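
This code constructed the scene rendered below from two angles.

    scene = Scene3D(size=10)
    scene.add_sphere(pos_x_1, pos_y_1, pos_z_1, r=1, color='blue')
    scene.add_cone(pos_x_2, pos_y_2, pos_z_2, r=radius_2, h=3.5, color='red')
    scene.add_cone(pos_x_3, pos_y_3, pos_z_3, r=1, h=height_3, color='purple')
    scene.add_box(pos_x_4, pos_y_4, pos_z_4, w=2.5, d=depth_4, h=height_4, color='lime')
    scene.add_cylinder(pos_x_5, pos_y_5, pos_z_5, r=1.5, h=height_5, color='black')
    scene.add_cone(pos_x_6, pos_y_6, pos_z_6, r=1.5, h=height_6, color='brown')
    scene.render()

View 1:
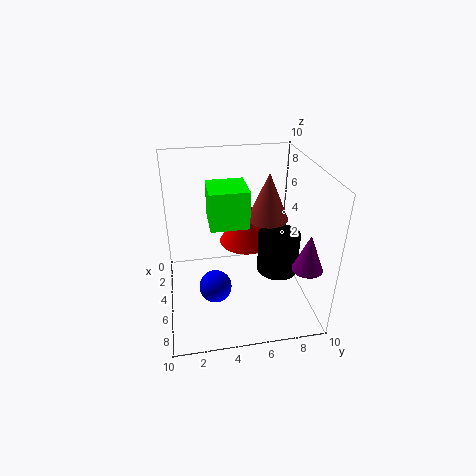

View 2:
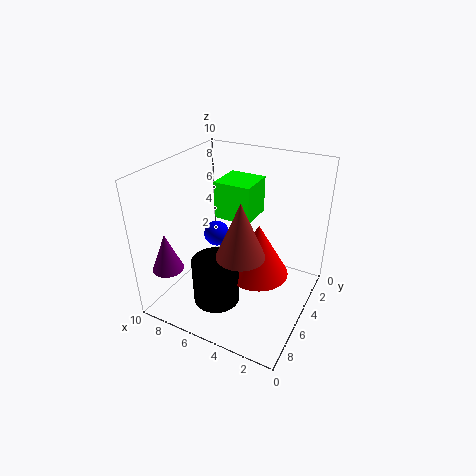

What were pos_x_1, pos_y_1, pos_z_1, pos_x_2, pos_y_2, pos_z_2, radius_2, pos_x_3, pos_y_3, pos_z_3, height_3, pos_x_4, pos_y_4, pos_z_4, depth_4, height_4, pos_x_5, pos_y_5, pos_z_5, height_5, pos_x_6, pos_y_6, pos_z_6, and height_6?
pos_x_1 = 8; pos_y_1 = 3; pos_z_1 = 3.5; pos_x_2 = 3; pos_y_2 = 6; pos_z_2 = 3.5; radius_2 = 2; pos_x_3 = 8; pos_y_3 = 9; pos_z_3 = 4; height_3 = 2.5; pos_x_4 = 4; pos_y_4 = 3; pos_z_4 = 6.5; depth_4 = 2.5; height_4 = 2.5; pos_x_5 = 5; pos_y_5 = 8; pos_z_5 = 2; height_5 = 3; pos_x_6 = 3.5; pos_y_6 = 7.5; pos_z_6 = 5.5; height_6 = 3.5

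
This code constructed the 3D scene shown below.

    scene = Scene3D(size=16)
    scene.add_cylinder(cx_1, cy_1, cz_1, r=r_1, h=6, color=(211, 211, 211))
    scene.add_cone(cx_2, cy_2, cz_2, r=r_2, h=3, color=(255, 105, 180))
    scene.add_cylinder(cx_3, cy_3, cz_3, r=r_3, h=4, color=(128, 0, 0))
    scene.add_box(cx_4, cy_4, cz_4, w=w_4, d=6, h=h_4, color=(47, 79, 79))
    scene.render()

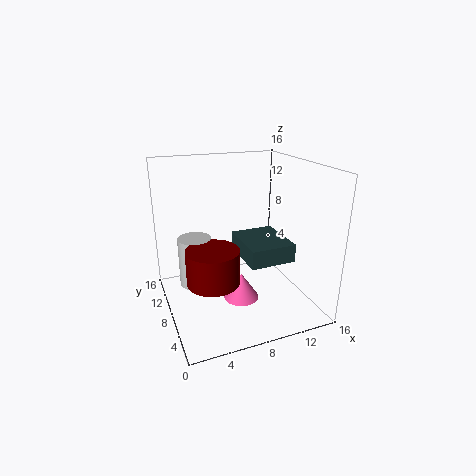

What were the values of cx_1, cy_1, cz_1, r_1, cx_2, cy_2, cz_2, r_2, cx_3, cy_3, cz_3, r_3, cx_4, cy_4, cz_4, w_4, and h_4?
cx_1 = 4; cy_1 = 12; cz_1 = 1; r_1 = 2; cx_2 = 8; cy_2 = 7; cz_2 = 1; r_2 = 2; cx_3 = 5; cy_3 = 8; cz_3 = 3; r_3 = 3; cx_4 = 8; cy_4 = 4; cz_4 = 6; w_4 = 5; h_4 = 2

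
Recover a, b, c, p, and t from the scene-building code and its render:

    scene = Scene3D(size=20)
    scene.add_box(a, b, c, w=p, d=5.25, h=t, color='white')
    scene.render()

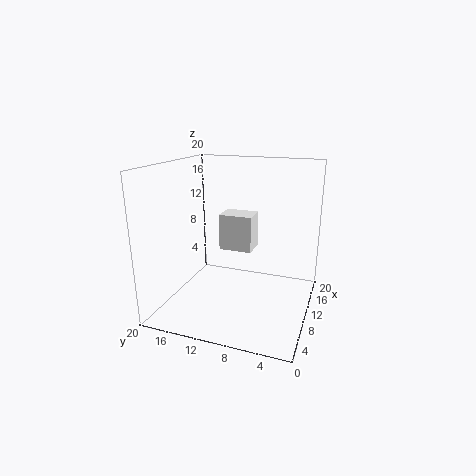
a = 15; b = 9.75; c = 5.75; p = 4; t = 5.75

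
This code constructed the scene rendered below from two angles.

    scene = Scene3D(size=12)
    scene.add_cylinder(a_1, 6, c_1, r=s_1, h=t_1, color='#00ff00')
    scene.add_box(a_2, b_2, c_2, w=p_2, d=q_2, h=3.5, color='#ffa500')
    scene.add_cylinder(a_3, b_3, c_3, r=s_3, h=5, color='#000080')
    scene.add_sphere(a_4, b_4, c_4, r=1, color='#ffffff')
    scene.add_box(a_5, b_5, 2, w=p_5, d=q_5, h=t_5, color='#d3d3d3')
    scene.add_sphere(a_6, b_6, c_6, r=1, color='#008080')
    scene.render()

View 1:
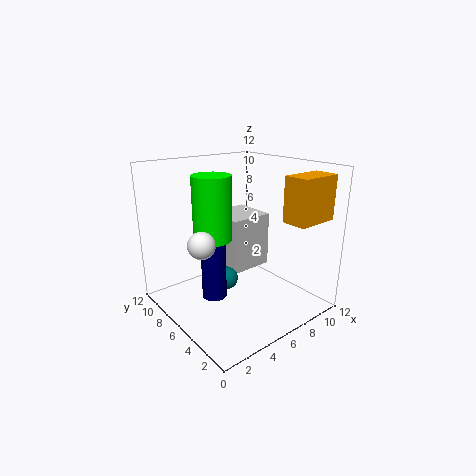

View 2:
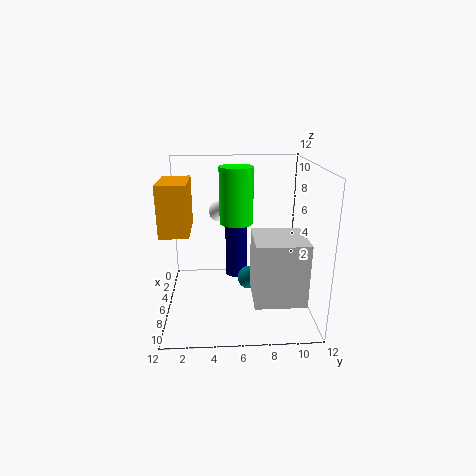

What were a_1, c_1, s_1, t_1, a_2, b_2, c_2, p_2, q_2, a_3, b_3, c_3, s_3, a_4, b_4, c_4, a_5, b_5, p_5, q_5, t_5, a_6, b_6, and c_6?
a_1 = 3.5
c_1 = 6.5
s_1 = 1.5
t_1 = 5
a_2 = 7.5
b_2 = 0.5
c_2 = 8
p_2 = 3.5
q_2 = 2
a_3 = 3.5
b_3 = 6
c_3 = 1.5
s_3 = 1
a_4 = 1.5
b_4 = 4.5
c_4 = 7
a_5 = 6.5
b_5 = 7
p_5 = 4
q_5 = 4
t_5 = 5
a_6 = 5.5
b_6 = 7
c_6 = 2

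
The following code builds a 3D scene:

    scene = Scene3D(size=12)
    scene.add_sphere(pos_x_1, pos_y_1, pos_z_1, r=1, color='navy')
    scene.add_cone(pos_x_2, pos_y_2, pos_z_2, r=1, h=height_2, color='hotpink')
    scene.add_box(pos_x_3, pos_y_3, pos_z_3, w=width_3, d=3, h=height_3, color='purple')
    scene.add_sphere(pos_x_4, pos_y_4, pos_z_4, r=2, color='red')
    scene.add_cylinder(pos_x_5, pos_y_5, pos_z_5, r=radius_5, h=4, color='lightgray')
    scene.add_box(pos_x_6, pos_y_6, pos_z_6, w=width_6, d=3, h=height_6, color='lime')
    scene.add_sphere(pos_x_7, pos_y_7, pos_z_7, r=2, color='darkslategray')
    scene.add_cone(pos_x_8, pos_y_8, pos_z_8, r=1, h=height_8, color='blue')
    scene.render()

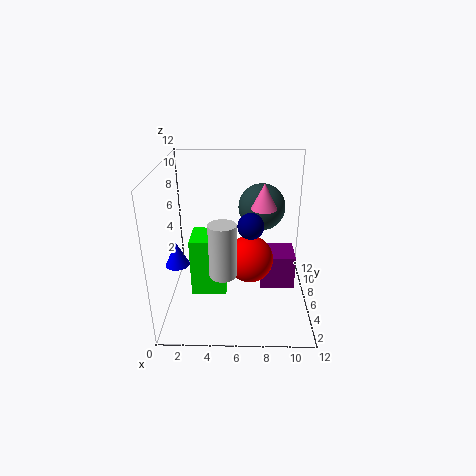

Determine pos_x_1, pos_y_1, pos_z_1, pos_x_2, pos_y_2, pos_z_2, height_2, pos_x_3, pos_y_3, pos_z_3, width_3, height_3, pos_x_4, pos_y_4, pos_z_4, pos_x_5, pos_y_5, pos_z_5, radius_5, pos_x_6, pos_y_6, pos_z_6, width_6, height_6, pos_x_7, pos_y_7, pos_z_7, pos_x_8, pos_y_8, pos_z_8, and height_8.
pos_x_1 = 7
pos_y_1 = 4
pos_z_1 = 8
pos_x_2 = 8
pos_y_2 = 5
pos_z_2 = 9
height_2 = 2
pos_x_3 = 8
pos_y_3 = 6
pos_z_3 = 1
width_3 = 3
height_3 = 3
pos_x_4 = 7
pos_y_4 = 6
pos_z_4 = 4
pos_x_5 = 5
pos_y_5 = 2
pos_z_5 = 5
radius_5 = 1
pos_x_6 = 2
pos_y_6 = 5
pos_z_6 = 1
width_6 = 3
height_6 = 5
pos_x_7 = 8
pos_y_7 = 8
pos_z_7 = 8
pos_x_8 = 1
pos_y_8 = 5
pos_z_8 = 4
height_8 = 2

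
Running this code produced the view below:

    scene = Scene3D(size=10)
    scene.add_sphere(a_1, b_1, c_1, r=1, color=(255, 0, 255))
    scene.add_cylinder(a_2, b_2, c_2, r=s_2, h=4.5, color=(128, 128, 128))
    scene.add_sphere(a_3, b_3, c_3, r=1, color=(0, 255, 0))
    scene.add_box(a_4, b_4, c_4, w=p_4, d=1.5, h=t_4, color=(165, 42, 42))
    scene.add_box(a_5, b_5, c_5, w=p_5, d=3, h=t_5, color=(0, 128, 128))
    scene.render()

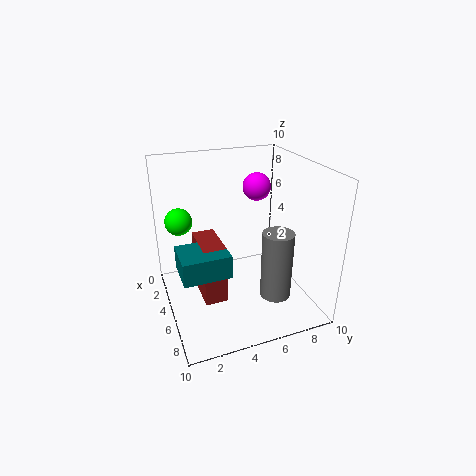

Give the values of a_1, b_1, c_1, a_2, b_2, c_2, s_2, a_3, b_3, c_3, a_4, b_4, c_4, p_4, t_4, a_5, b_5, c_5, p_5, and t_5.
a_1 = 3.5, b_1 = 7, c_1 = 8, a_2 = 8, b_2 = 6.5, c_2 = 2, s_2 = 1, a_3 = 2, b_3 = 1.5, c_3 = 5.5, a_4 = 4, b_4 = 2, c_4 = 1.5, p_4 = 3, t_4 = 4, a_5 = 5.5, b_5 = 0.5, c_5 = 4, p_5 = 2.5, t_5 = 1.5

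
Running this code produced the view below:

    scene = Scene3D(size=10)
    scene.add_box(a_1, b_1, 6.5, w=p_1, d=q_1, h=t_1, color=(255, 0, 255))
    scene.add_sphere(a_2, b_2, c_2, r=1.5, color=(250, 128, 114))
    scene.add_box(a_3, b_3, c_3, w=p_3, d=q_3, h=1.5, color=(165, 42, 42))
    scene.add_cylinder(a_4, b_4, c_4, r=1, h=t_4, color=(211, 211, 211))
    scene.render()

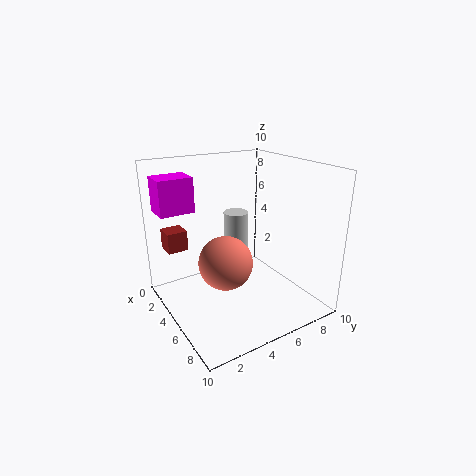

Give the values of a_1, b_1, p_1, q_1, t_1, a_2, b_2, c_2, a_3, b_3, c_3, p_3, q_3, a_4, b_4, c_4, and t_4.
a_1 = 0.5; b_1 = 0.5; p_1 = 2; q_1 = 2.5; t_1 = 2.5; a_2 = 8.5; b_2 = 2; c_2 = 5.5; a_3 = 0.5; b_3 = 1; c_3 = 3.5; p_3 = 1.5; q_3 = 1.5; a_4 = 1.5; b_4 = 7; c_4 = 2.5; t_4 = 3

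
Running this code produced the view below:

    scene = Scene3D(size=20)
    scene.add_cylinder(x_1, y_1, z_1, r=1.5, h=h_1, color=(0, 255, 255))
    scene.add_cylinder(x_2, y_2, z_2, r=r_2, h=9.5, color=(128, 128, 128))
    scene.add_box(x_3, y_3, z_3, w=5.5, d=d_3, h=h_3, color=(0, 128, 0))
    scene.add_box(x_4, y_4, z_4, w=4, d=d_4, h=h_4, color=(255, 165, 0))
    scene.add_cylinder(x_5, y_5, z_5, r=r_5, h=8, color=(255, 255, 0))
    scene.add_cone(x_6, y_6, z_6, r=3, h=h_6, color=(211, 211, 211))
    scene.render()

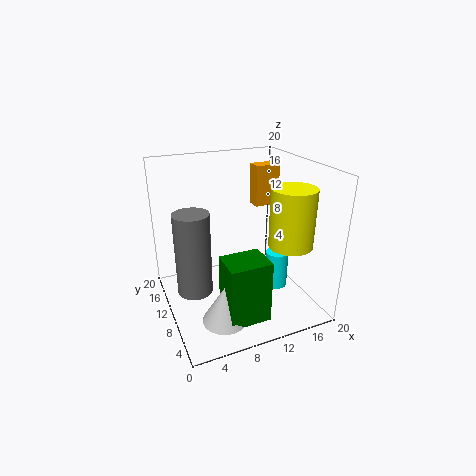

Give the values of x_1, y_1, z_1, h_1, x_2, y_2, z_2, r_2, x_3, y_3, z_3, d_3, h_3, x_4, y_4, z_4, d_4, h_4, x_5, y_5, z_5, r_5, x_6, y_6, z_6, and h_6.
x_1 = 14
y_1 = 6
z_1 = 4
h_1 = 5
x_2 = 2
y_2 = 4
z_2 = 7.5
r_2 = 2
x_3 = 6
y_3 = 2.5
z_3 = 1
d_3 = 4.5
h_3 = 8.5
x_4 = 16
y_4 = 16.5
z_4 = 11.5
d_4 = 2.5
h_4 = 6.5
x_5 = 16
y_5 = 6
z_5 = 9.5
r_5 = 3
x_6 = 6
y_6 = 5
z_6 = 1
h_6 = 5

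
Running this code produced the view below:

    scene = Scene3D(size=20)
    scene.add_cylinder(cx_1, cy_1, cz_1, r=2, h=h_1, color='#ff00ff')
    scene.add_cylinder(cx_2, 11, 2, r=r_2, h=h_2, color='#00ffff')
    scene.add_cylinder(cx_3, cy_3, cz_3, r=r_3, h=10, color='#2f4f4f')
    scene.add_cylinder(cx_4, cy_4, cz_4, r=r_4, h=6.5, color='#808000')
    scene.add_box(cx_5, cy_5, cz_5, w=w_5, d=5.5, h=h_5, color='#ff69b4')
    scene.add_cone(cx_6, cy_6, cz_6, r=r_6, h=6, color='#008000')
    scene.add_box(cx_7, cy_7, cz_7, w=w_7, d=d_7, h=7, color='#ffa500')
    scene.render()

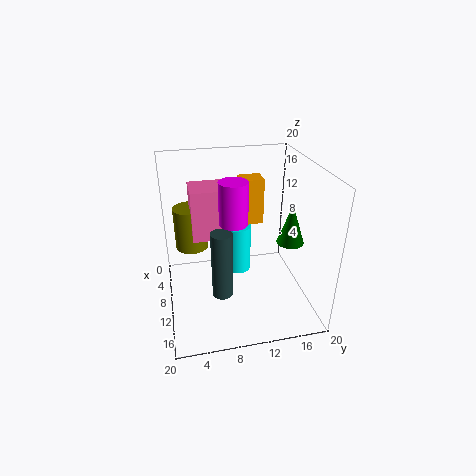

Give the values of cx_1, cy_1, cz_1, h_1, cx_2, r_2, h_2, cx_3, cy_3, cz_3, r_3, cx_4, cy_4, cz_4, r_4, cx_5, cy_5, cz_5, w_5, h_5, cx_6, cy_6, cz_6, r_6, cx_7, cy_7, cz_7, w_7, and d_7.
cx_1 = 9.5
cy_1 = 9.5
cz_1 = 12
h_1 = 6
cx_2 = 5.5
r_2 = 2
h_2 = 7.5
cx_3 = 11
cy_3 = 7.5
cz_3 = 1.5
r_3 = 1.5
cx_4 = 4
cy_4 = 4
cz_4 = 6
r_4 = 2.5
cx_5 = 2.5
cy_5 = 4
cz_5 = 8.5
w_5 = 5
h_5 = 7.5
cx_6 = 9.5
cy_6 = 18
cz_6 = 8
r_6 = 2
cx_7 = 2.5
cy_7 = 11.5
cz_7 = 9.5
w_7 = 3
d_7 = 3.5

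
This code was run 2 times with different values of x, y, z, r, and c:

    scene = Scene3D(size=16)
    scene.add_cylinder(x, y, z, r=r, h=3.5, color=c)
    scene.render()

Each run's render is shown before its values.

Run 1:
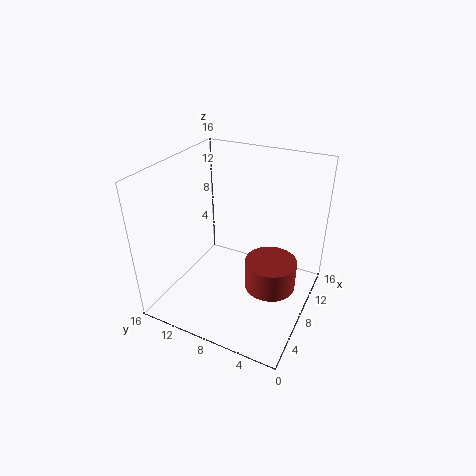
x = 9.5, y = 4.5, z = 1.5, r = 3, c = 'brown'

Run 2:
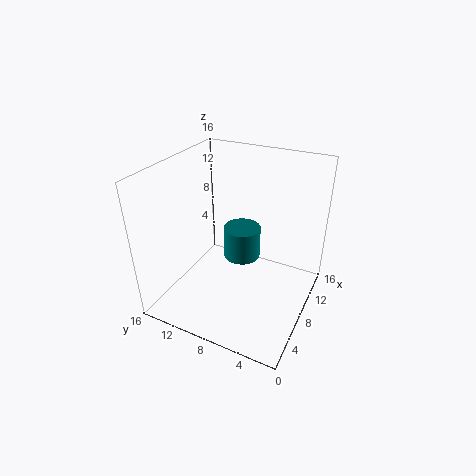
x = 8, y = 7.5, z = 6, r = 2, c = 'teal'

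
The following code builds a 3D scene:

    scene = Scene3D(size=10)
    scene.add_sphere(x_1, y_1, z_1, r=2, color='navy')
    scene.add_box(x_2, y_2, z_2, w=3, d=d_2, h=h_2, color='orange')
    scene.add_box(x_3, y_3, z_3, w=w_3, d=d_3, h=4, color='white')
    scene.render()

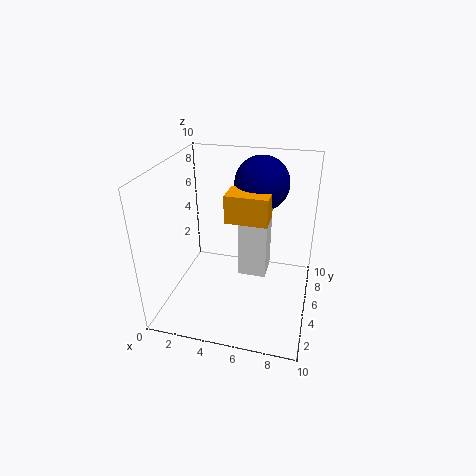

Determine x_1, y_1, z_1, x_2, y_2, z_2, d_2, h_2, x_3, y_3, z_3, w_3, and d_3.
x_1 = 6; y_1 = 8; z_1 = 8; x_2 = 4; y_2 = 5; z_2 = 6; d_2 = 2; h_2 = 2; x_3 = 5; y_3 = 5; z_3 = 2; w_3 = 2; d_3 = 2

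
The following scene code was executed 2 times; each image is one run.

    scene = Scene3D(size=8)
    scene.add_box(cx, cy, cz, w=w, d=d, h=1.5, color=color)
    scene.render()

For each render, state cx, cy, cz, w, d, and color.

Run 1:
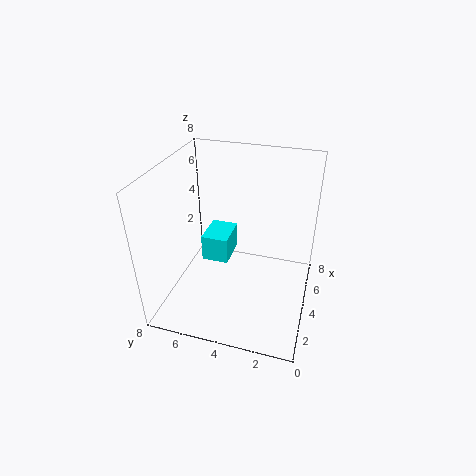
cx = 3.5, cy = 4.5, cz = 2.5, w = 2, d = 1.5, color = 'cyan'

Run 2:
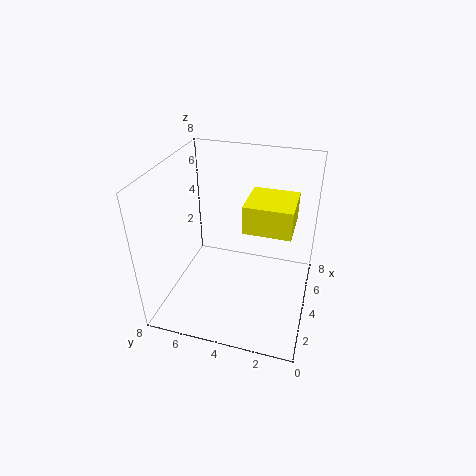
cx = 3, cy = 1, cz = 5, w = 2.5, d = 2.5, color = 'yellow'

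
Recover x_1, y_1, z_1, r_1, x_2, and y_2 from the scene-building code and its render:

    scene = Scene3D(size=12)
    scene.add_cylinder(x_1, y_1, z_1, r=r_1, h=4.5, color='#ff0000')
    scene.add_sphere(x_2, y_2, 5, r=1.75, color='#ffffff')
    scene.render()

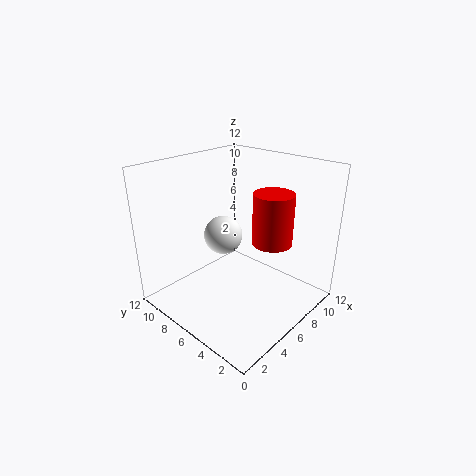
x_1 = 8.75, y_1 = 4.5, z_1 = 5, r_1 = 1.75, x_2 = 7, y_2 = 8.75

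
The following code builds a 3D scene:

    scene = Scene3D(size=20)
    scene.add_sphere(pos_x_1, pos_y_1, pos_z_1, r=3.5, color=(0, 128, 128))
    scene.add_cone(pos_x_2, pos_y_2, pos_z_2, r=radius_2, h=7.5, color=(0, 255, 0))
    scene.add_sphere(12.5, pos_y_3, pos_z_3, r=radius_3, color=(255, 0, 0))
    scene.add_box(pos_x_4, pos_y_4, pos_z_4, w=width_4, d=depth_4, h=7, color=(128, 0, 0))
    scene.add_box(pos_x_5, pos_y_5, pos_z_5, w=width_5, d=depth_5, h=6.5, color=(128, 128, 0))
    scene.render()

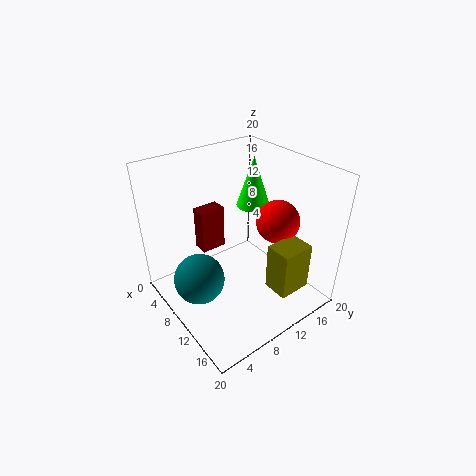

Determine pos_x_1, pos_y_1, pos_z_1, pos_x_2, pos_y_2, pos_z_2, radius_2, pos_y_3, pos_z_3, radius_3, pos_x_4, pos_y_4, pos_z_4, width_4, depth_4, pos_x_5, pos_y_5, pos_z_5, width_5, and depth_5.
pos_x_1 = 9; pos_y_1 = 4; pos_z_1 = 5; pos_x_2 = 6.5; pos_y_2 = 15.5; pos_z_2 = 12; radius_2 = 2.5; pos_y_3 = 15; pos_z_3 = 12; radius_3 = 3; pos_x_4 = 0.5; pos_y_4 = 8.5; pos_z_4 = 4; width_4 = 2.5; depth_4 = 4; pos_x_5 = 15; pos_y_5 = 11; pos_z_5 = 4.5; width_5 = 3.5; depth_5 = 4.5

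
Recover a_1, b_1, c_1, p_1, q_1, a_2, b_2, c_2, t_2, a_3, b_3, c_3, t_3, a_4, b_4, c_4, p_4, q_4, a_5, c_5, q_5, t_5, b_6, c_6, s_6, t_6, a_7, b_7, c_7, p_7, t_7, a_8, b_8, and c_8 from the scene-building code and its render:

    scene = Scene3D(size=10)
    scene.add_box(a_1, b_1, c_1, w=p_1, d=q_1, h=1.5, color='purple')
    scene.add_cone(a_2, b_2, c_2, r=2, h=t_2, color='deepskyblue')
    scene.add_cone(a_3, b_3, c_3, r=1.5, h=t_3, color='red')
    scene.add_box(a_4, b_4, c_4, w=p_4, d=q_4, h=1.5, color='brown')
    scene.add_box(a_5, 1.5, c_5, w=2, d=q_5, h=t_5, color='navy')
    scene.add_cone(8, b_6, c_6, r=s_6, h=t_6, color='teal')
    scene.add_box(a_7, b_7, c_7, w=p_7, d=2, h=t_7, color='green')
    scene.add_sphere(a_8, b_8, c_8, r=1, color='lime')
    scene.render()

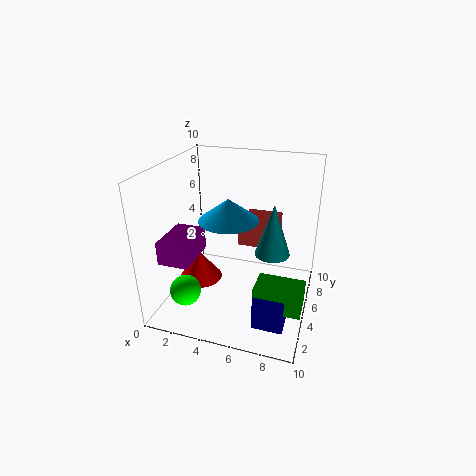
a_1 = 1
b_1 = 1
c_1 = 4.5
p_1 = 2
q_1 = 3
a_2 = 4.5
b_2 = 4.5
c_2 = 6.5
t_2 = 1.5
a_3 = 2.5
b_3 = 4
c_3 = 2
t_3 = 2
a_4 = 5
b_4 = 5
c_4 = 4.5
p_4 = 2.5
q_4 = 3
a_5 = 7
c_5 = 0.5
q_5 = 2.5
t_5 = 2.5
b_6 = 2
c_6 = 6
s_6 = 1
t_6 = 3
a_7 = 7
b_7 = 1.5
c_7 = 2
p_7 = 3
t_7 = 1.5
a_8 = 2.5
b_8 = 1.5
c_8 = 2.5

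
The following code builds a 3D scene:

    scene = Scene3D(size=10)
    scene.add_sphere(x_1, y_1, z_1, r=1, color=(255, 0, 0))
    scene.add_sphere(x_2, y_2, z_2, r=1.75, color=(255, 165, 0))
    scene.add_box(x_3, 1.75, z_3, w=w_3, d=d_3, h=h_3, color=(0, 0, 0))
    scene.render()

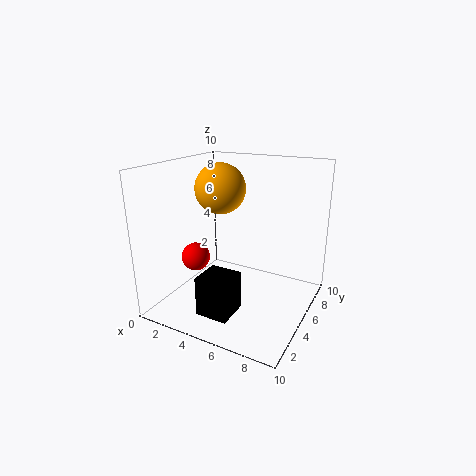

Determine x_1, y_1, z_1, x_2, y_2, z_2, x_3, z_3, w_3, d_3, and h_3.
x_1 = 2.25, y_1 = 3.75, z_1 = 3.5, x_2 = 3.5, y_2 = 5.25, z_2 = 8.25, x_3 = 3.5, z_3 = 0.25, w_3 = 2.25, d_3 = 2.25, h_3 = 2.75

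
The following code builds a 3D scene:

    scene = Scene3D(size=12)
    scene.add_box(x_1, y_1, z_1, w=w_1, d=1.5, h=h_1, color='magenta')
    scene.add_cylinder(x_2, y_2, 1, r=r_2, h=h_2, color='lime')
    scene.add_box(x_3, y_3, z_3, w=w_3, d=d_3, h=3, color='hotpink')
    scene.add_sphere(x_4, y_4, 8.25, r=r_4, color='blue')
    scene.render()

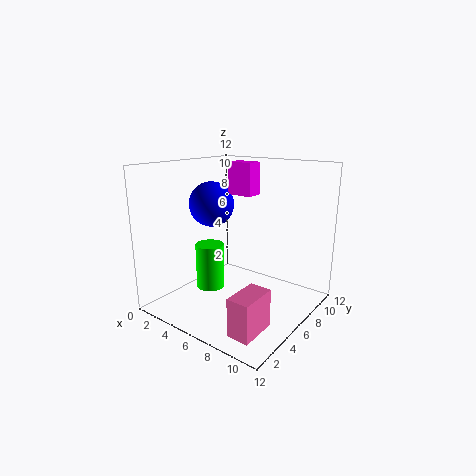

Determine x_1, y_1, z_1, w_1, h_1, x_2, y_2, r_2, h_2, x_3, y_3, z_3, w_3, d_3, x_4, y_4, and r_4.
x_1 = 4; y_1 = 7.25; z_1 = 9.25; w_1 = 2.25; h_1 = 2.75; x_2 = 3.25; y_2 = 5.5; r_2 = 1.25; h_2 = 4; x_3 = 8.75; y_3 = 1; z_3 = 0.5; w_3 = 1.75; d_3 = 3; x_4 = 2.5; y_4 = 6.75; r_4 = 2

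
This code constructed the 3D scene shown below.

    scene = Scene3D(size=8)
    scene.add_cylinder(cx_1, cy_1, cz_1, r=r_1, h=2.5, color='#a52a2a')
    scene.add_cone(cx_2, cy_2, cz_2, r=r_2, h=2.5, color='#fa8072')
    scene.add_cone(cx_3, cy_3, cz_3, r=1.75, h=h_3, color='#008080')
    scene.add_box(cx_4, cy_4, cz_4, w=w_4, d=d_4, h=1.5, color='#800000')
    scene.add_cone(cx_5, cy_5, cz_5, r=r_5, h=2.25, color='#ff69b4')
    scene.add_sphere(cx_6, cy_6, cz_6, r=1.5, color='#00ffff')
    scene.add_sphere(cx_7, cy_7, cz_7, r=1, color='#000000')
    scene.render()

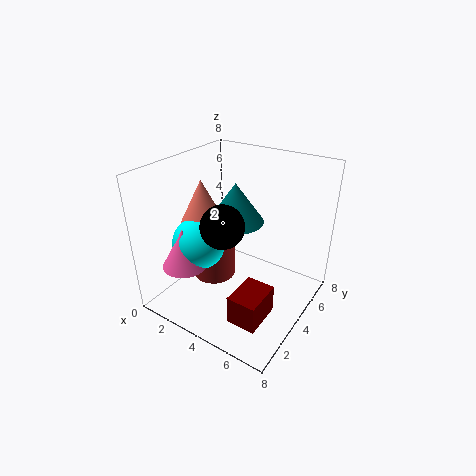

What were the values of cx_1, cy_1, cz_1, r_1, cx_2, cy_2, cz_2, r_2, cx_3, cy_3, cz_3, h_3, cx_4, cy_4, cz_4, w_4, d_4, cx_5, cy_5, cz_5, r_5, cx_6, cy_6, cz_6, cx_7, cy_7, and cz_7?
cx_1 = 2.25
cy_1 = 4
cz_1 = 1
r_1 = 1.25
cx_2 = 1.75
cy_2 = 3.75
cz_2 = 4.5
r_2 = 1.25
cx_3 = 2.5
cy_3 = 6
cz_3 = 3.75
h_3 = 2.5
cx_4 = 5.5
cy_4 = 0.75
cz_4 = 1.25
w_4 = 1.5
d_4 = 2
cx_5 = 1.75
cy_5 = 2
cz_5 = 2.5
r_5 = 1.25
cx_6 = 2
cy_6 = 3
cz_6 = 3.5
cx_7 = 5
cy_7 = 1.25
cz_7 = 6.25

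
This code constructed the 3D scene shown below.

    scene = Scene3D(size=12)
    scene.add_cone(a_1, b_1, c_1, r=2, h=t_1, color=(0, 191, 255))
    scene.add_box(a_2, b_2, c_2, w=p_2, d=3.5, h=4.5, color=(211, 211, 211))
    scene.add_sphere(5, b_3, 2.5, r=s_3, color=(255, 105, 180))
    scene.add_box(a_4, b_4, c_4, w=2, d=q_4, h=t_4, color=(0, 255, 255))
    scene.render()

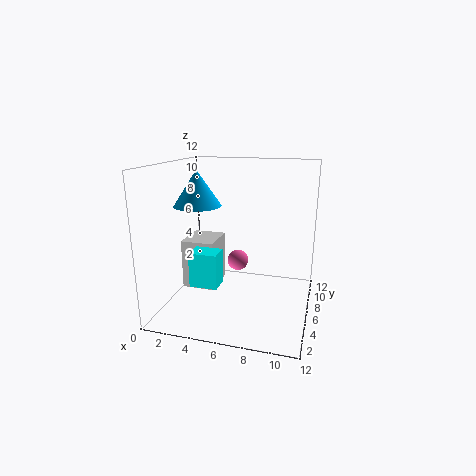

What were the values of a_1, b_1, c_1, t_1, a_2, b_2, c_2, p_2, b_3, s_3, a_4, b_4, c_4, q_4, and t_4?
a_1 = 2.5, b_1 = 6, c_1 = 8.5, t_1 = 3, a_2 = 0.5, b_2 = 6.5, c_2 = 0.5, p_2 = 3, b_3 = 9.5, s_3 = 1, a_4 = 4, b_4 = 0.5, c_4 = 4, q_4 = 1.5, t_4 = 2.5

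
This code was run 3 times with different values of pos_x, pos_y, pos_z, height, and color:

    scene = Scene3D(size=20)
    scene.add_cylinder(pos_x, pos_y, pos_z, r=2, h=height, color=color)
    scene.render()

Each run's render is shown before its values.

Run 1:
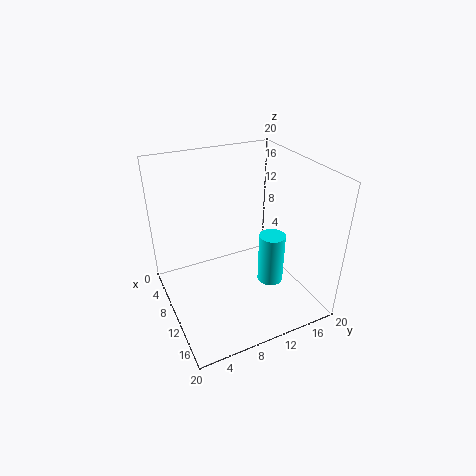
pos_x = 9.5
pos_y = 16
pos_z = 0.5
height = 8
color = 'cyan'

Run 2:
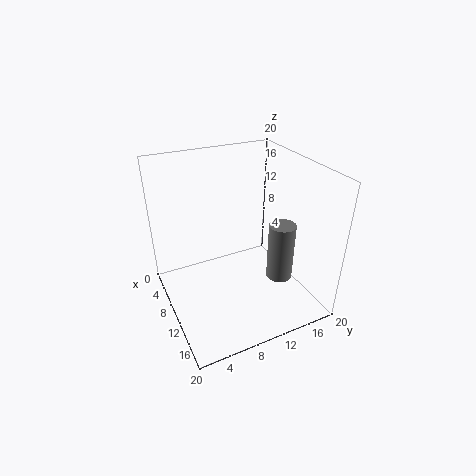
pos_x = 10.5
pos_y = 17
pos_z = 1.5
height = 9
color = 'gray'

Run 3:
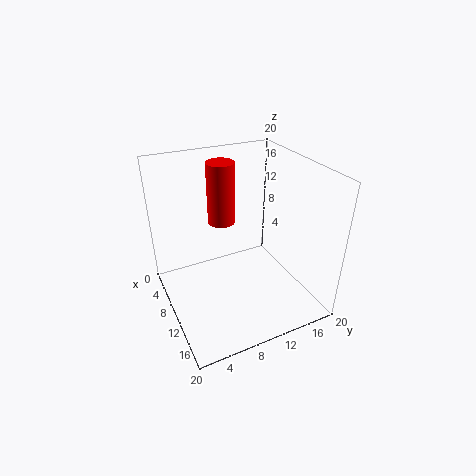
pos_x = 5.5
pos_y = 9.5
pos_z = 10.5
height = 9
color = 'red'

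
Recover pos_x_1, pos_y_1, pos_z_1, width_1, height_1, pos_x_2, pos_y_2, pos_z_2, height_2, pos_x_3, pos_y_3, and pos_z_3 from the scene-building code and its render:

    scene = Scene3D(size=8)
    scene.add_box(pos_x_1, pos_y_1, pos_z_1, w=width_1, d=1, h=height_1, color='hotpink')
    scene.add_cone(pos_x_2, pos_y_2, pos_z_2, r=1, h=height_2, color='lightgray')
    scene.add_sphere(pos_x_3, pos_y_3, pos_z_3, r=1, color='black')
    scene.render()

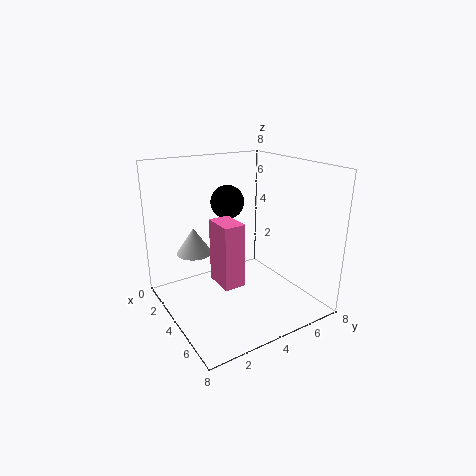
pos_x_1 = 5.5
pos_y_1 = 1.5
pos_z_1 = 3
width_1 = 1.5
height_1 = 3
pos_x_2 = 2.5
pos_y_2 = 2
pos_z_2 = 3
height_2 = 1.5
pos_x_3 = 2
pos_y_3 = 4.5
pos_z_3 = 5.5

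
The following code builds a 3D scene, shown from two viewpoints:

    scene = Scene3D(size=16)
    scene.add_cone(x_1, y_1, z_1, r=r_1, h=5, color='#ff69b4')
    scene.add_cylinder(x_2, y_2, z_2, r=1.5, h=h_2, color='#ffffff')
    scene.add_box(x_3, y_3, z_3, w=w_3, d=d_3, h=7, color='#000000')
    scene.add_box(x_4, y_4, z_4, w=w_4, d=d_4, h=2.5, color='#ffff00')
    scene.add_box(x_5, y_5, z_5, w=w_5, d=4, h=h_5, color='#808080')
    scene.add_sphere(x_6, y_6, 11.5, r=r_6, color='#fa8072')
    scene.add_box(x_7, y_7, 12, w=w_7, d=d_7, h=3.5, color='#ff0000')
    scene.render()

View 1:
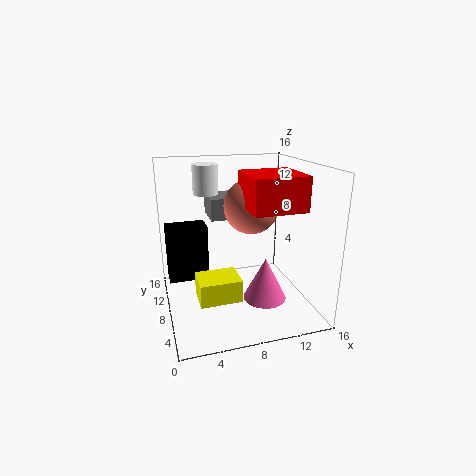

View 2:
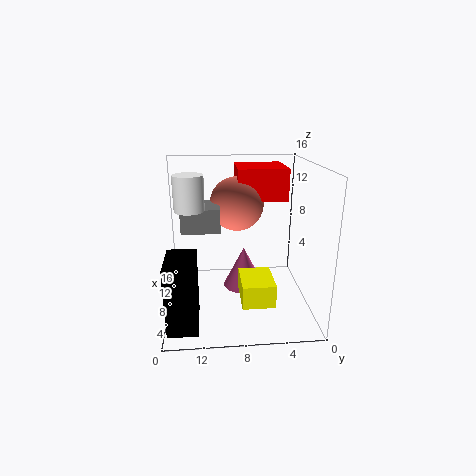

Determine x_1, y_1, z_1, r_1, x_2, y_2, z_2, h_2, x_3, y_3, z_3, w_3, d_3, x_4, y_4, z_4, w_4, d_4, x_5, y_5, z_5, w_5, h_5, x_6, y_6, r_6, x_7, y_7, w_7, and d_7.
x_1 = 11; y_1 = 7; z_1 = 0.5; r_1 = 2.5; x_2 = 5.5; y_2 = 13; z_2 = 12; h_2 = 3.5; x_3 = 0.5; y_3 = 12.5; z_3 = 1; w_3 = 5; d_3 = 3; x_4 = 3; y_4 = 4.5; z_4 = 2; w_4 = 4.5; d_4 = 3.5; x_5 = 5.5; y_5 = 10; z_5 = 9.5; w_5 = 4; h_5 = 2.5; x_6 = 9.5; y_6 = 8; r_6 = 3; x_7 = 8; y_7 = 2.5; w_7 = 5.5; d_7 = 5.5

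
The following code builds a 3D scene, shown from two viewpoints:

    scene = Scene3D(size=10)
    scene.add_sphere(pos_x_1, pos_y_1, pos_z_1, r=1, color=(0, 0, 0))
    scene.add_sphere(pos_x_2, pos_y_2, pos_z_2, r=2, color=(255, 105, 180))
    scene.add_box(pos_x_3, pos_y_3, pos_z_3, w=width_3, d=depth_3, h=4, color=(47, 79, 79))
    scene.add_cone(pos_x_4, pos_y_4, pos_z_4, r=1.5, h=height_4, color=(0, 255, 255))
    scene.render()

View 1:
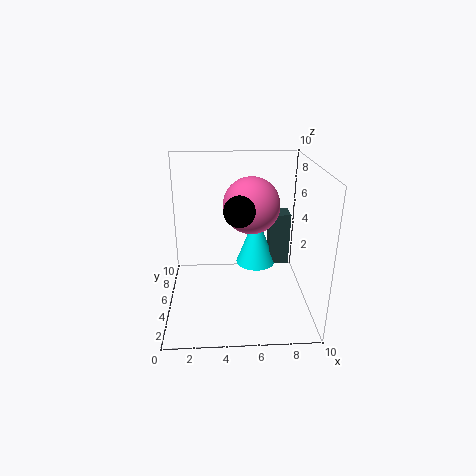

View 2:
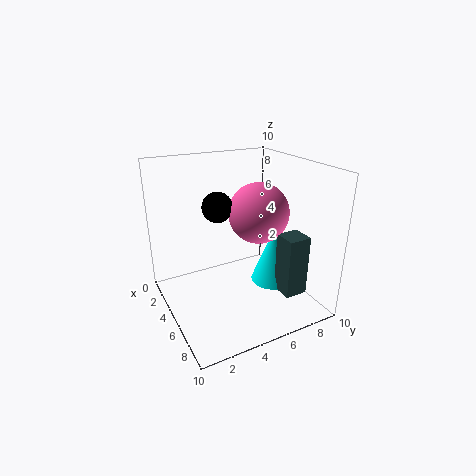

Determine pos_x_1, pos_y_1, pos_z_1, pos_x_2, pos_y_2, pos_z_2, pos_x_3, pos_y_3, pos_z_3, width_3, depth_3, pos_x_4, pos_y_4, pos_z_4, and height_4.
pos_x_1 = 5
pos_y_1 = 3.5
pos_z_1 = 7.5
pos_x_2 = 6
pos_y_2 = 6
pos_z_2 = 7
pos_x_3 = 7.5
pos_y_3 = 6.5
pos_z_3 = 2
width_3 = 1.5
depth_3 = 1.5
pos_x_4 = 6.5
pos_y_4 = 7
pos_z_4 = 2
height_4 = 4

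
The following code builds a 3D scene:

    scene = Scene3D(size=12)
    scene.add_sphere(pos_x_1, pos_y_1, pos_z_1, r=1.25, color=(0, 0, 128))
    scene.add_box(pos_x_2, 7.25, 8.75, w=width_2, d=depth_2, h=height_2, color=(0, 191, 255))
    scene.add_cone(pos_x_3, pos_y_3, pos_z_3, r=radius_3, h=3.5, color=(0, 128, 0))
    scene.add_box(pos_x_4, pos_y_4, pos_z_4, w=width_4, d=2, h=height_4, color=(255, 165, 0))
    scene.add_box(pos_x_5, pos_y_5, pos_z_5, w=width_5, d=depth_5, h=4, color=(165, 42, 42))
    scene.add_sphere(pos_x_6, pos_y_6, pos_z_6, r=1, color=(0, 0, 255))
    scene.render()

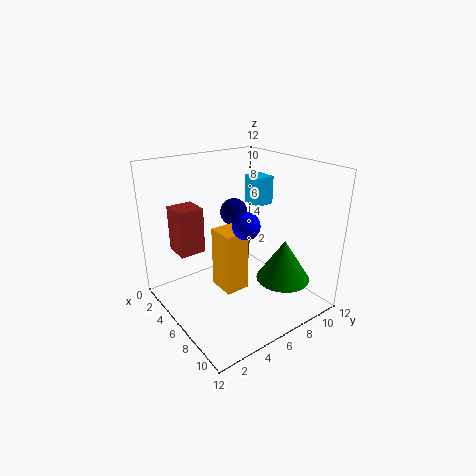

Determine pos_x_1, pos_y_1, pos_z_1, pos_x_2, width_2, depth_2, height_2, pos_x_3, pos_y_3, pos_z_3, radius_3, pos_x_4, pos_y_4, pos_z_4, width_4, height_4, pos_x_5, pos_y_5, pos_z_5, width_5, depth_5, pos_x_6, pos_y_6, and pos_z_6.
pos_x_1 = 3; pos_y_1 = 7.75; pos_z_1 = 7; pos_x_2 = 5.25; width_2 = 1.75; depth_2 = 1.5; height_2 = 2.25; pos_x_3 = 8.75; pos_y_3 = 8.75; pos_z_3 = 2.5; radius_3 = 2.25; pos_x_4 = 5.5; pos_y_4 = 3.75; pos_z_4 = 2.25; width_4 = 2.25; height_4 = 5; pos_x_5 = 1.25; pos_y_5 = 2; pos_z_5 = 4.25; width_5 = 2.25; depth_5 = 2.25; pos_x_6 = 9; pos_y_6 = 4.5; pos_z_6 = 8.5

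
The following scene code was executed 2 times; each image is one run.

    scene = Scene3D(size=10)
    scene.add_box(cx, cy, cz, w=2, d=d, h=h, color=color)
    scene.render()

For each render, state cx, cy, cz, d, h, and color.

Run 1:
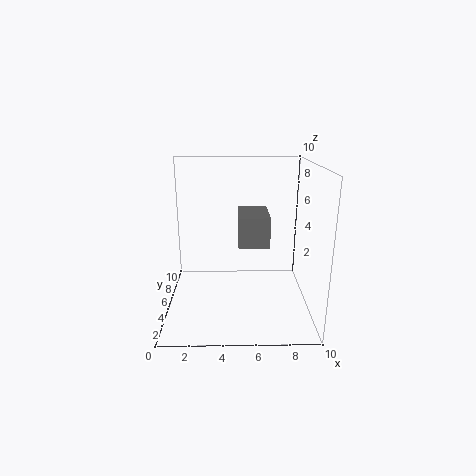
cx = 5, cy = 3, cz = 5, d = 3, h = 2, color = 'gray'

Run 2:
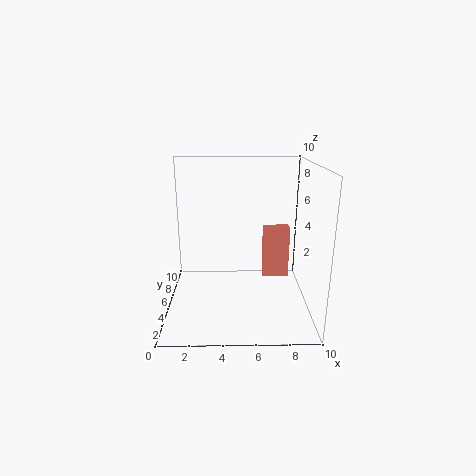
cx = 7, cy = 7, cz = 1, d = 1, h = 4, color = 'salmon'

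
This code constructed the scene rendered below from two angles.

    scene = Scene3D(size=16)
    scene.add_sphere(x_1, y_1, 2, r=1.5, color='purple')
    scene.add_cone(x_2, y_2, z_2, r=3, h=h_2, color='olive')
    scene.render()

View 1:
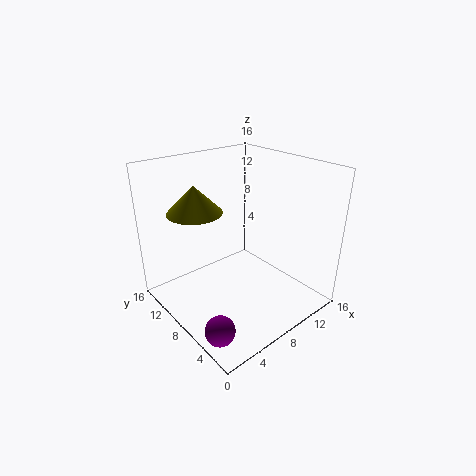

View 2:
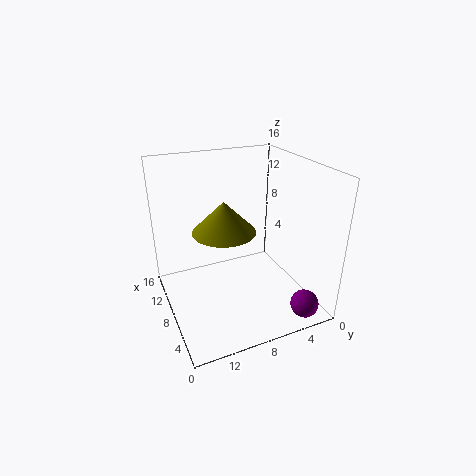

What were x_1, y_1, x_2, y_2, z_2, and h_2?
x_1 = 1.5; y_1 = 3; x_2 = 4.5; y_2 = 11; z_2 = 11; h_2 = 3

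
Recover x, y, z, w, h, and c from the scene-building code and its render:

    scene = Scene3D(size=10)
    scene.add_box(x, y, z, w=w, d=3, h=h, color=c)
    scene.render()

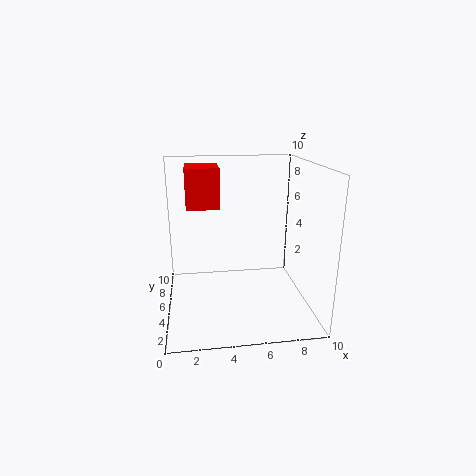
x = 1.5; y = 7; z = 6.5; w = 2.5; h = 3; c = 'red'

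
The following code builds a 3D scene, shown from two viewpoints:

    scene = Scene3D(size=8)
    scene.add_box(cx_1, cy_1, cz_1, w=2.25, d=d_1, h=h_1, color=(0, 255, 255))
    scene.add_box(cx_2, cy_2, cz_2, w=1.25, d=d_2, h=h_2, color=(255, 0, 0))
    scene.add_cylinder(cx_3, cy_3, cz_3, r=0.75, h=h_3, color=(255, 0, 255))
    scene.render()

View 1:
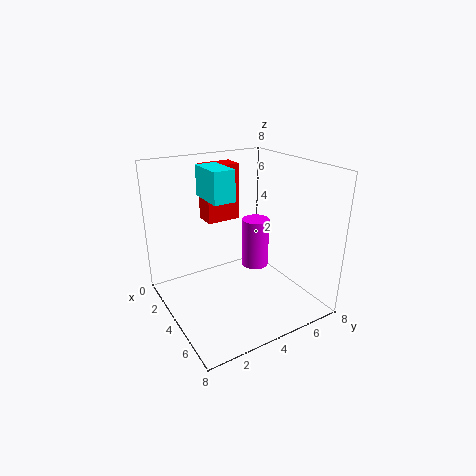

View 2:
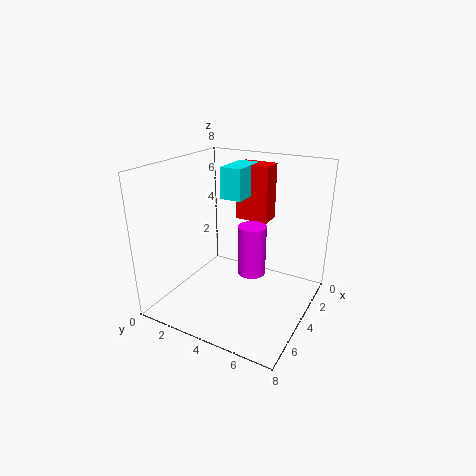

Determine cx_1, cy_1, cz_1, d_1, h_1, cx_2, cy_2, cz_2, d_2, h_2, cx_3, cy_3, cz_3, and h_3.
cx_1 = 1.5; cy_1 = 2.75; cz_1 = 6; d_1 = 1.25; h_1 = 1.75; cx_2 = 1.25; cy_2 = 3; cz_2 = 4.5; d_2 = 2; h_2 = 3.25; cx_3 = 4.25; cy_3 = 5; cz_3 = 2.25; h_3 = 2.75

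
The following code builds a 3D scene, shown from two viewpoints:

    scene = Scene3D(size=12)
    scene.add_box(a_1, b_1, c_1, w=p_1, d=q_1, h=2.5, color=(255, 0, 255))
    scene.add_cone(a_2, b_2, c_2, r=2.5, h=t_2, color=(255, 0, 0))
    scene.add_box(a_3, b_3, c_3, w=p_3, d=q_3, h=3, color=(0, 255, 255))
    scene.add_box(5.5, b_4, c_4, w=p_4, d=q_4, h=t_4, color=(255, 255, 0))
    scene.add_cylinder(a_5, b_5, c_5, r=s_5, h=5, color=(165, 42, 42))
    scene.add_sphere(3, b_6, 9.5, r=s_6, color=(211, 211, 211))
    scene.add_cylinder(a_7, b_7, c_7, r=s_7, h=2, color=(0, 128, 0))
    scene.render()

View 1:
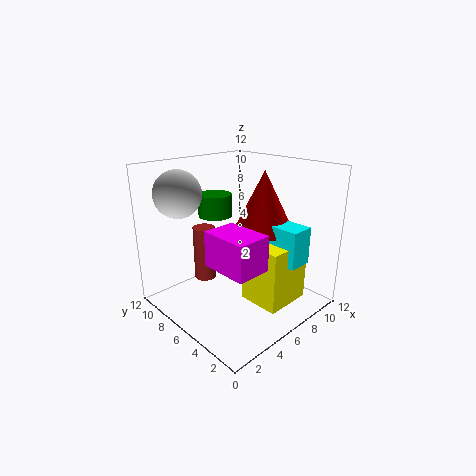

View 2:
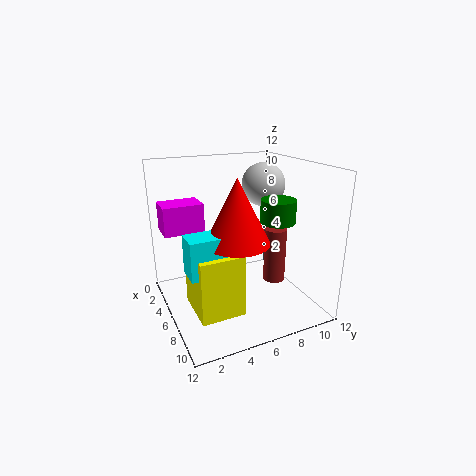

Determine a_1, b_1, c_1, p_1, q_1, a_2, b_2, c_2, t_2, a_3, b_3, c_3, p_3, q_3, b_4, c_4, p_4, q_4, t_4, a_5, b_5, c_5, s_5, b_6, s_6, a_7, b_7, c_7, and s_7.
a_1 = 1; b_1 = 0.5; c_1 = 6; p_1 = 2.5; q_1 = 3.5; a_2 = 8; b_2 = 5; c_2 = 6.5; t_2 = 5; a_3 = 7; b_3 = 1; c_3 = 4.5; p_3 = 2; q_3 = 4; b_4 = 1.5; c_4 = 1; p_4 = 4; q_4 = 3.5; t_4 = 5; a_5 = 5.5; b_5 = 10; c_5 = 1; s_5 = 1; b_6 = 10; s_6 = 2; a_7 = 6.5; b_7 = 9.5; c_7 = 7; s_7 = 1.5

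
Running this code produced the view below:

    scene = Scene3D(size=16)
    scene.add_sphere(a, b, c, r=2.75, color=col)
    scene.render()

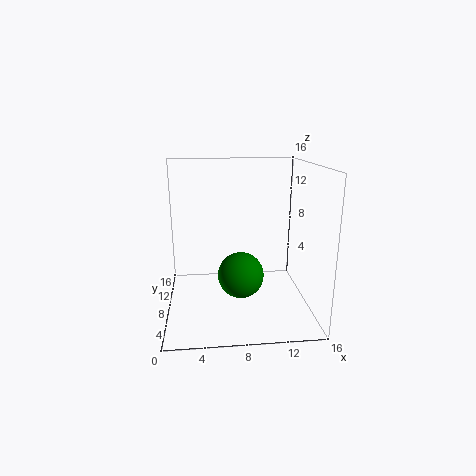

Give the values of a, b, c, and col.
a = 8.5
b = 9.5
c = 2.75
col = 'green'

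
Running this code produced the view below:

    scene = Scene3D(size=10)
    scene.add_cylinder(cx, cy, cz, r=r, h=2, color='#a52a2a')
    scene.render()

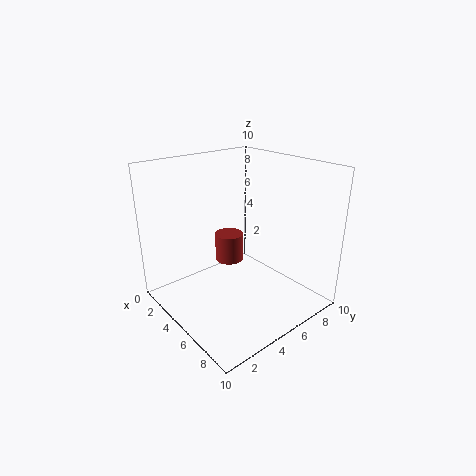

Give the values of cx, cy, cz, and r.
cx = 4, cy = 5, cz = 3, r = 1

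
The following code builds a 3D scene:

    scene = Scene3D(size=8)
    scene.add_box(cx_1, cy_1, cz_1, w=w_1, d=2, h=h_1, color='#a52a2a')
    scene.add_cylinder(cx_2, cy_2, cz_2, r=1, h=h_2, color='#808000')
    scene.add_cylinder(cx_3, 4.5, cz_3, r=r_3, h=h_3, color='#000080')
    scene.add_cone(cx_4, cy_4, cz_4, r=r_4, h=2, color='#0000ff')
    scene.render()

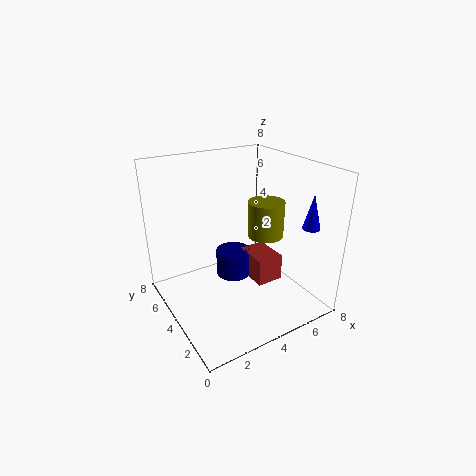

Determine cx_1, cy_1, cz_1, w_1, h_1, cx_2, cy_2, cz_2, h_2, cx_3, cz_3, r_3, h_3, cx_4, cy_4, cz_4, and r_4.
cx_1 = 4.5; cy_1 = 2.5; cz_1 = 1.5; w_1 = 1.5; h_1 = 1.5; cx_2 = 5.5; cy_2 = 3.5; cz_2 = 4; h_2 = 2; cx_3 = 4; cz_3 = 1.5; r_3 = 1; h_3 = 1.5; cx_4 = 7.5; cy_4 = 2; cz_4 = 4.5; r_4 = 0.5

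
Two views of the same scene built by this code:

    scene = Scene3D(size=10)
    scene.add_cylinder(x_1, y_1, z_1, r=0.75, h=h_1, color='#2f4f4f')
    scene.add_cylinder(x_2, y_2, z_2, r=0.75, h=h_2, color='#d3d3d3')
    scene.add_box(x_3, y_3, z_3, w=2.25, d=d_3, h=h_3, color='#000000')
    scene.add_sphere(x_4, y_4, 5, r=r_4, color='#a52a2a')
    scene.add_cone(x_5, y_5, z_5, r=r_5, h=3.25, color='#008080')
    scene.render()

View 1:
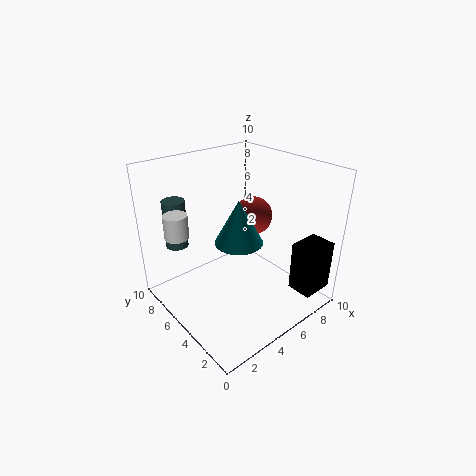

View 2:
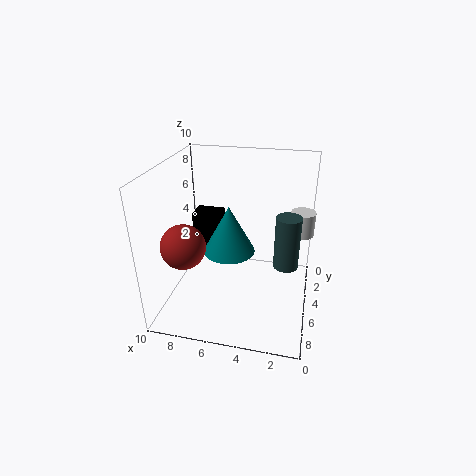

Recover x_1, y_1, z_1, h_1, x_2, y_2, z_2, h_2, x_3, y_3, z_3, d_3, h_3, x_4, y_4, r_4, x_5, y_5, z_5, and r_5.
x_1 = 1.5; y_1 = 7.25; z_1 = 4.75; h_1 = 3.25; x_2 = 0.75; y_2 = 5.75; z_2 = 6.25; h_2 = 1.5; x_3 = 7.25; y_3 = 0.25; z_3 = 1.5; d_3 = 1.75; h_3 = 3.5; x_4 = 8.25; y_4 = 7; r_4 = 1.5; x_5 = 5.5; y_5 = 5.5; z_5 = 4.25; r_5 = 1.75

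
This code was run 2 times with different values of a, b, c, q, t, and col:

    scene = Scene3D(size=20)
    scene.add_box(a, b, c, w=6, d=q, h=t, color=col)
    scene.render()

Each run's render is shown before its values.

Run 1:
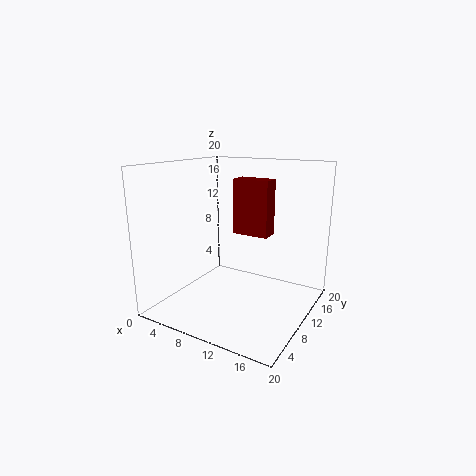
a = 5
b = 17
c = 8
q = 3
t = 9
col = 'maroon'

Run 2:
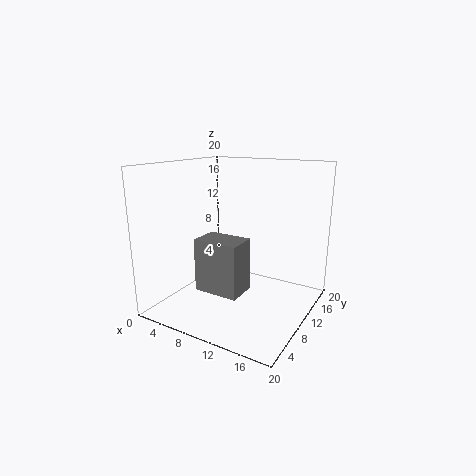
a = 7
b = 4
c = 4
q = 4
t = 7
col = 'gray'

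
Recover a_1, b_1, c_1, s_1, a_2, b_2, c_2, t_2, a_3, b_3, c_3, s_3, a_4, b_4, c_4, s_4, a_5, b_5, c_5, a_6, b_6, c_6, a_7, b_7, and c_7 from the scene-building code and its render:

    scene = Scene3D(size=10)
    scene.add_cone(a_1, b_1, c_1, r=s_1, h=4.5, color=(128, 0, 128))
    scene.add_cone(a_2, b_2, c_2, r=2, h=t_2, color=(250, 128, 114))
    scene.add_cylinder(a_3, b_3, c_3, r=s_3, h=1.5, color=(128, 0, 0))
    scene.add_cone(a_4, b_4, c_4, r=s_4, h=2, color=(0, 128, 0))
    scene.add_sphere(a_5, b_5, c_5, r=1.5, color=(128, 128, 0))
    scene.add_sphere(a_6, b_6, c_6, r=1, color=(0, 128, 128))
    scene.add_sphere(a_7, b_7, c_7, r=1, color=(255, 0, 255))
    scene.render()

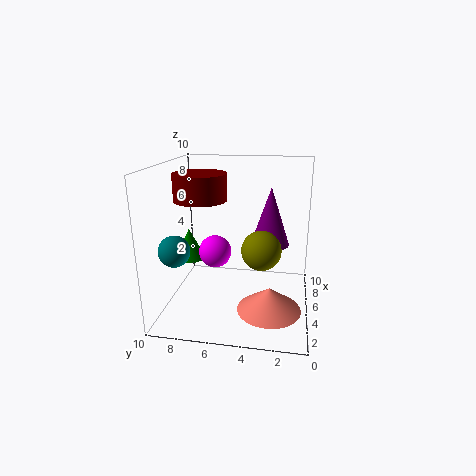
a_1 = 8, b_1 = 3, c_1 = 3.5, s_1 = 1.5, a_2 = 2, b_2 = 2.5, c_2 = 1.5, t_2 = 1.5, a_3 = 1.5, b_3 = 6.5, c_3 = 8.5, s_3 = 1.5, a_4 = 3.5, b_4 = 8, c_4 = 4, s_4 = 1, a_5 = 6.5, b_5 = 3.5, c_5 = 3.5, a_6 = 2, b_6 = 8.5, c_6 = 5, a_7 = 2.5, b_7 = 6, c_7 = 5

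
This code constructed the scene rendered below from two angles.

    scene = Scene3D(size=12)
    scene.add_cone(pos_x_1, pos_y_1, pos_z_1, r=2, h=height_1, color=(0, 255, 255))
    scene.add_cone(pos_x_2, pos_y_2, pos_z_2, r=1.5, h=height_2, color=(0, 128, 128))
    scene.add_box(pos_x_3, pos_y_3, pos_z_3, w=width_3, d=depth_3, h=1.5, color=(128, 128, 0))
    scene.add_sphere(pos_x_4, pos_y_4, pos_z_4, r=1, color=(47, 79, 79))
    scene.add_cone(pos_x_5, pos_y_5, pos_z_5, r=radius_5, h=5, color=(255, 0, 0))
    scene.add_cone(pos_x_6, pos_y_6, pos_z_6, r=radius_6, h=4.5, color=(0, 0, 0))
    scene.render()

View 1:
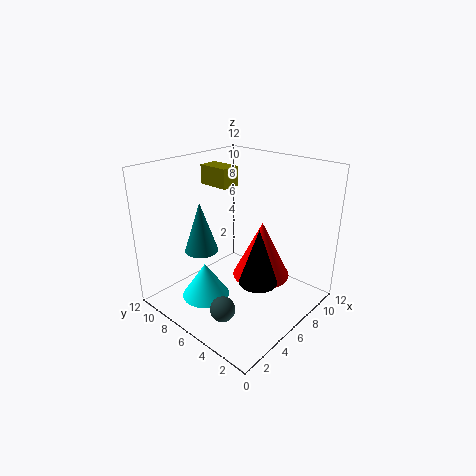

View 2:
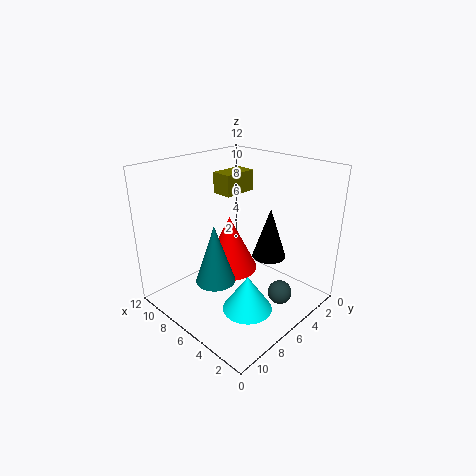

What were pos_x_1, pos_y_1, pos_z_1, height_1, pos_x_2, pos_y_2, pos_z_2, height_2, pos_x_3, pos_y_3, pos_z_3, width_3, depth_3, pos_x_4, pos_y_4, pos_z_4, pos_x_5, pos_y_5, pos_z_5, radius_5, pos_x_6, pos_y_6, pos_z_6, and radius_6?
pos_x_1 = 3.5; pos_y_1 = 7.5; pos_z_1 = 1; height_1 = 3; pos_x_2 = 5; pos_y_2 = 9.5; pos_z_2 = 4; height_2 = 4.5; pos_x_3 = 4.5; pos_y_3 = 6; pos_z_3 = 10.5; width_3 = 1.5; depth_3 = 2.5; pos_x_4 = 2.5; pos_y_4 = 4.5; pos_z_4 = 1.5; pos_x_5 = 8; pos_y_5 = 5; pos_z_5 = 2; radius_5 = 2.5; pos_x_6 = 5; pos_y_6 = 3; pos_z_6 = 3.5; radius_6 = 1.5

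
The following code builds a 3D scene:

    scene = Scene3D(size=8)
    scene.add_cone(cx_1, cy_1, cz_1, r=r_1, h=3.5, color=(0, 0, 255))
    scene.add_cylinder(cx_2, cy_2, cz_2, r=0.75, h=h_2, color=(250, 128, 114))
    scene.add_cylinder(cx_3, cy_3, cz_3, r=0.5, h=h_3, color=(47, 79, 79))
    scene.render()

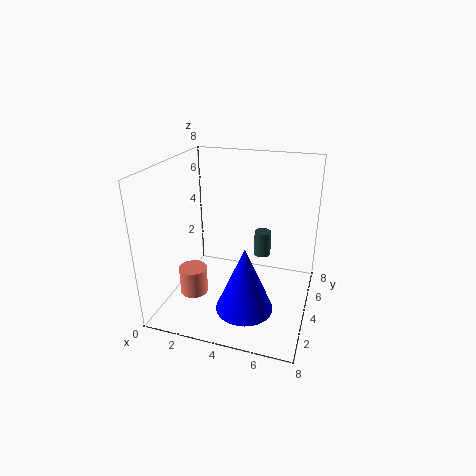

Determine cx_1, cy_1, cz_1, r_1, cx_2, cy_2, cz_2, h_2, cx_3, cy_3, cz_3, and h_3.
cx_1 = 5
cy_1 = 2
cz_1 = 1
r_1 = 1.5
cx_2 = 2
cy_2 = 2.25
cz_2 = 1.25
h_2 = 1.5
cx_3 = 5
cy_3 = 5.75
cz_3 = 2.25
h_3 = 1.5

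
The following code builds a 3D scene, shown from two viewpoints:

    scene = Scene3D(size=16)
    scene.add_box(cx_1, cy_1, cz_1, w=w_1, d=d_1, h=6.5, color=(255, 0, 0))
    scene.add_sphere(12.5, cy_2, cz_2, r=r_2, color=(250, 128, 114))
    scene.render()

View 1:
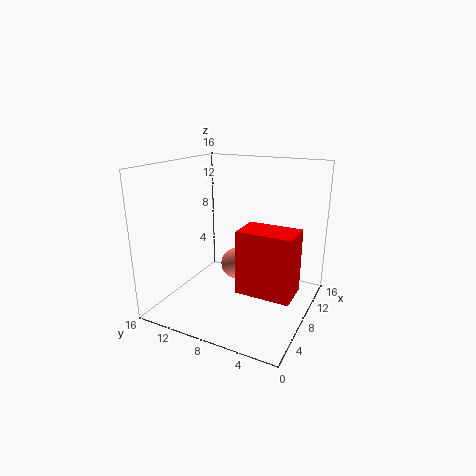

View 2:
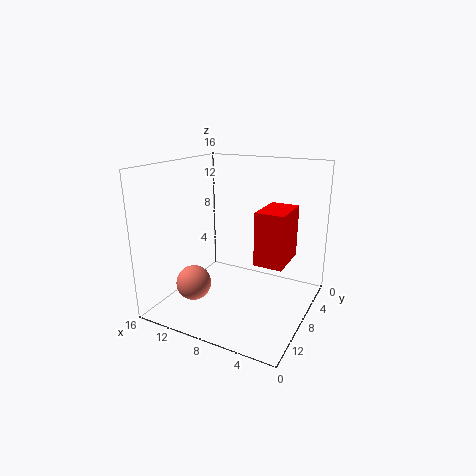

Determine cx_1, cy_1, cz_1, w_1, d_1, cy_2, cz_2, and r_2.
cx_1 = 3.5, cy_1 = 0.5, cz_1 = 4, w_1 = 3.5, d_1 = 5.5, cy_2 = 10.5, cz_2 = 2.5, r_2 = 2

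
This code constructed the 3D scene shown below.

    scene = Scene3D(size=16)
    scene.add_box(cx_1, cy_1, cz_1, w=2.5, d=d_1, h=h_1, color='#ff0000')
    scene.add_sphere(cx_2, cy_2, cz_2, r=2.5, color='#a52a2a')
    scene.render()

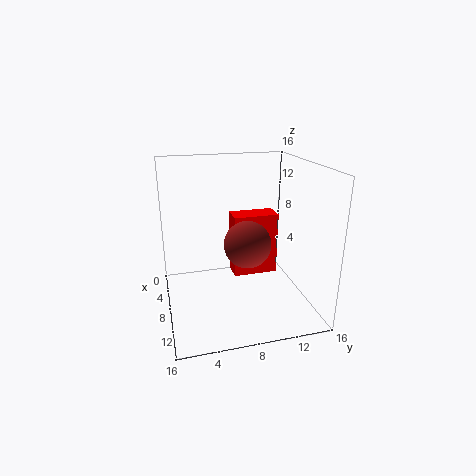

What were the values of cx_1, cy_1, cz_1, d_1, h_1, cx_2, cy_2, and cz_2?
cx_1 = 6; cy_1 = 7.5; cz_1 = 3.5; d_1 = 5; h_1 = 7; cx_2 = 10; cy_2 = 8.5; cz_2 = 8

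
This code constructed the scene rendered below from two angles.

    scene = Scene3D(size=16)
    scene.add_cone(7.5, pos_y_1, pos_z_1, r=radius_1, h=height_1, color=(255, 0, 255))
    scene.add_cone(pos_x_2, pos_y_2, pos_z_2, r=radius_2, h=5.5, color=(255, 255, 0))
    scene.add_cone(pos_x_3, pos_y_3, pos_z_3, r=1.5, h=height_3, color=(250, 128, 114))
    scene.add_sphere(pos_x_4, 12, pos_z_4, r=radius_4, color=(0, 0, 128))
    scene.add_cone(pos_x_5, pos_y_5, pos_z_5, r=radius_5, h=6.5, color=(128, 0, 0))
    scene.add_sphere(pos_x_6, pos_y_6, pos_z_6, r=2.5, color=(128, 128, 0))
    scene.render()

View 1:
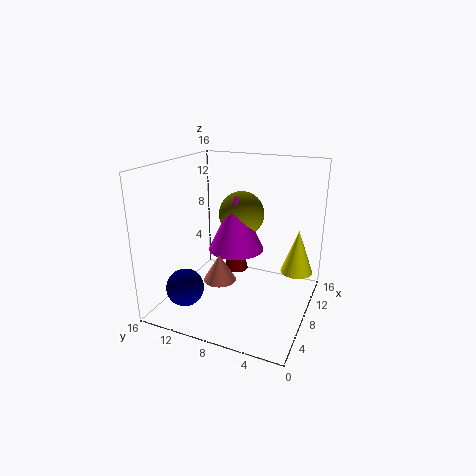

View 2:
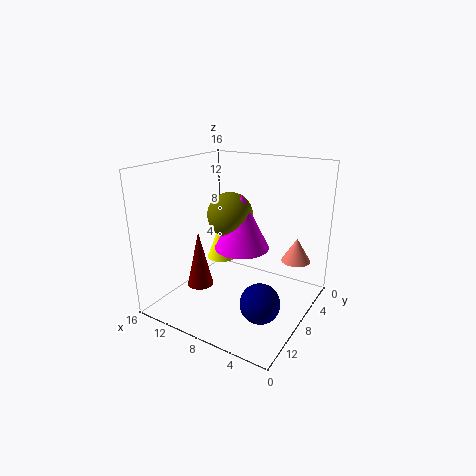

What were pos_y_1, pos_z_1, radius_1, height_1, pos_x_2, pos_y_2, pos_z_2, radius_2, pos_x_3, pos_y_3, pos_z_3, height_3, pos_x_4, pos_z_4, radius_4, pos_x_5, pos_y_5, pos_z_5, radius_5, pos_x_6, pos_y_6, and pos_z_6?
pos_y_1 = 8
pos_z_1 = 7
radius_1 = 3
height_1 = 6
pos_x_2 = 14
pos_y_2 = 2.5
pos_z_2 = 2
radius_2 = 2
pos_x_3 = 1.5
pos_y_3 = 7
pos_z_3 = 6.5
height_3 = 2.5
pos_x_4 = 3
pos_z_4 = 3.5
radius_4 = 2
pos_x_5 = 12
pos_y_5 = 10
pos_z_5 = 2
radius_5 = 1.5
pos_x_6 = 9
pos_y_6 = 8
pos_z_6 = 10.5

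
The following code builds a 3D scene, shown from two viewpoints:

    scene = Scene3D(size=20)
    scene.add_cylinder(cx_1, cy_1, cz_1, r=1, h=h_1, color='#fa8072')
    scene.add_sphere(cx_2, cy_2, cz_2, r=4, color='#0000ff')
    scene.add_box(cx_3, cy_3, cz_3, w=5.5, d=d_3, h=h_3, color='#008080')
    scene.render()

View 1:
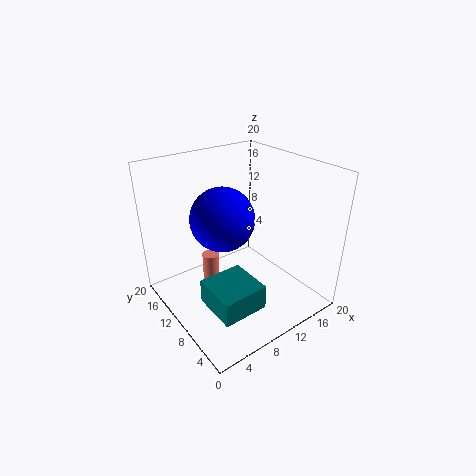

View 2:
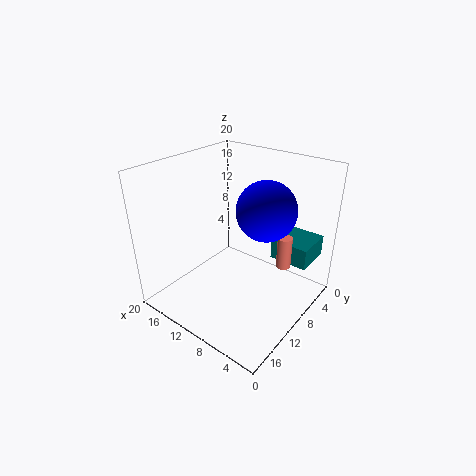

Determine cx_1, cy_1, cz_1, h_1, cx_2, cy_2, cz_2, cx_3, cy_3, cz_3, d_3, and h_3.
cx_1 = 4
cy_1 = 7.5
cz_1 = 6.5
h_1 = 4.5
cx_2 = 6.5
cy_2 = 8.5
cz_2 = 14.5
cx_3 = 1.5
cy_3 = 0.5
cz_3 = 6
d_3 = 5.5
h_3 = 3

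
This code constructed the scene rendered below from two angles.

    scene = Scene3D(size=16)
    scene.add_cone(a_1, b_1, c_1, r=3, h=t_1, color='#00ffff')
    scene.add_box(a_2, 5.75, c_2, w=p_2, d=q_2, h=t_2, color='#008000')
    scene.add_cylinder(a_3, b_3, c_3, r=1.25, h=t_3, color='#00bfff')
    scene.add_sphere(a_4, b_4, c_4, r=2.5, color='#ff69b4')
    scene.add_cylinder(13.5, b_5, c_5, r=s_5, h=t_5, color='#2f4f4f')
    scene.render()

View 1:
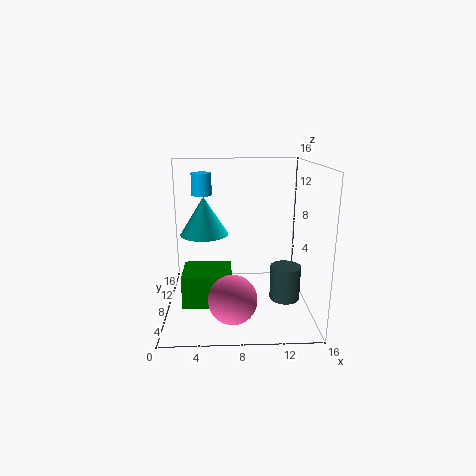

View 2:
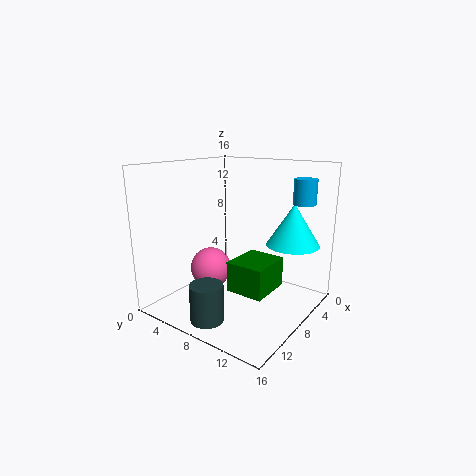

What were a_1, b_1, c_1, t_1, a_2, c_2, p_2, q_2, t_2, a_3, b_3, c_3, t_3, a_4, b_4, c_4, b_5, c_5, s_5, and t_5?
a_1 = 4
b_1 = 12.75
c_1 = 7
t_1 = 4.75
a_2 = 1.75
c_2 = 0.5
p_2 = 5.5
q_2 = 4.75
t_2 = 3.75
a_3 = 3.75
b_3 = 13.75
c_3 = 11.75
t_3 = 2.75
a_4 = 7.25
b_4 = 3.25
c_4 = 3
b_5 = 8
c_5 = 0.5
s_5 = 1.75
t_5 = 4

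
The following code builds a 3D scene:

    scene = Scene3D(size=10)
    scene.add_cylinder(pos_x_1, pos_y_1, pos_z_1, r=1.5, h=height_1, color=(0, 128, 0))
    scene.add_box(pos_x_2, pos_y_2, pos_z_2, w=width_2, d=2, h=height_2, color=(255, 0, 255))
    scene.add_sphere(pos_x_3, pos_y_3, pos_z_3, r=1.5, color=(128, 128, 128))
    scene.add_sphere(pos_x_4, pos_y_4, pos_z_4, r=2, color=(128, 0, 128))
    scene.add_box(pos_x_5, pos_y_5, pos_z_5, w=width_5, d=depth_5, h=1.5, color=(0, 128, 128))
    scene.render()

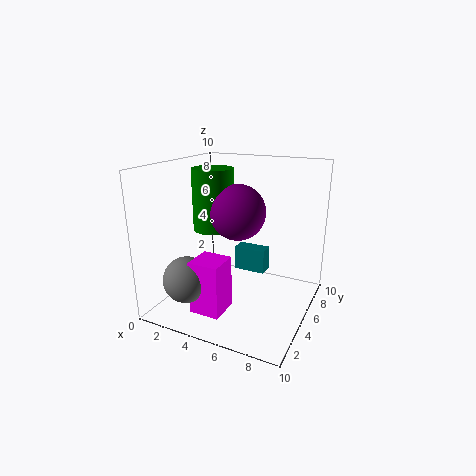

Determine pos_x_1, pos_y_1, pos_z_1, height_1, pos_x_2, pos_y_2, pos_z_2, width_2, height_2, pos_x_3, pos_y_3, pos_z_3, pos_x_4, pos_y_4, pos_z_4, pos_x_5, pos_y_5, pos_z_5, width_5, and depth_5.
pos_x_1 = 2.5; pos_y_1 = 6; pos_z_1 = 5; height_1 = 4.5; pos_x_2 = 3.5; pos_y_2 = 1; pos_z_2 = 1; width_2 = 2; height_2 = 3.5; pos_x_3 = 3; pos_y_3 = 1.5; pos_z_3 = 3; pos_x_4 = 4.5; pos_y_4 = 6; pos_z_4 = 6.5; pos_x_5 = 5.5; pos_y_5 = 3.5; pos_z_5 = 3.5; width_5 = 2; depth_5 = 1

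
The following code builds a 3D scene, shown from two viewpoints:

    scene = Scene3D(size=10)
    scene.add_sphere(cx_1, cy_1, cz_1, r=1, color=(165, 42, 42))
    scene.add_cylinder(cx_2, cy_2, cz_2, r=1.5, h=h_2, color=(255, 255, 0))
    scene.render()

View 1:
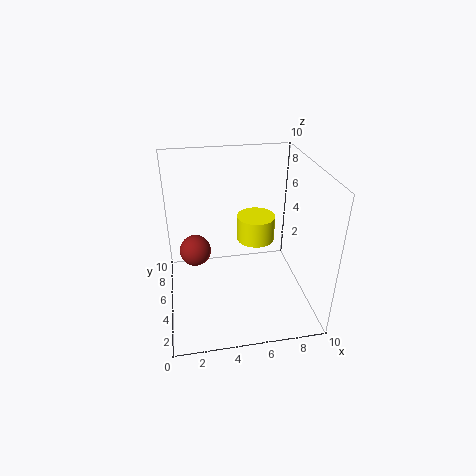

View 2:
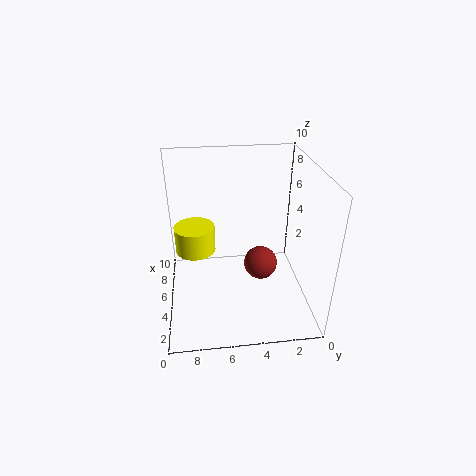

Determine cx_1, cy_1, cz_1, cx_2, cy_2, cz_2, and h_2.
cx_1 = 2, cy_1 = 4, cz_1 = 5, cx_2 = 7, cy_2 = 8, cz_2 = 3, h_2 = 2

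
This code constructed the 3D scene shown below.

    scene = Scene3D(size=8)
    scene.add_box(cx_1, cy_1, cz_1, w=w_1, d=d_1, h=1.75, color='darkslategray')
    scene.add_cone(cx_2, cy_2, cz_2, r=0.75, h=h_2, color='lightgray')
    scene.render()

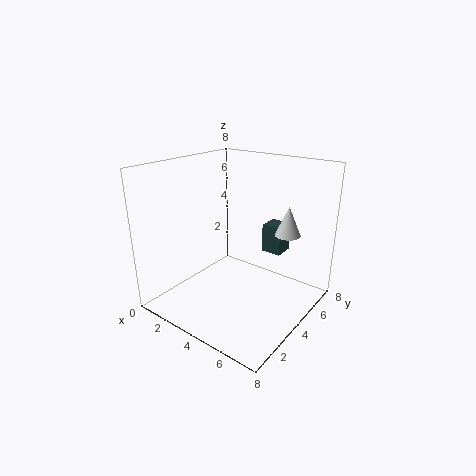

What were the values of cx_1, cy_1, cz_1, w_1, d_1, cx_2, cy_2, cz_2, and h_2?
cx_1 = 4
cy_1 = 6.5
cz_1 = 2.25
w_1 = 1.25
d_1 = 1.25
cx_2 = 5.75
cy_2 = 6.5
cz_2 = 3.75
h_2 = 1.75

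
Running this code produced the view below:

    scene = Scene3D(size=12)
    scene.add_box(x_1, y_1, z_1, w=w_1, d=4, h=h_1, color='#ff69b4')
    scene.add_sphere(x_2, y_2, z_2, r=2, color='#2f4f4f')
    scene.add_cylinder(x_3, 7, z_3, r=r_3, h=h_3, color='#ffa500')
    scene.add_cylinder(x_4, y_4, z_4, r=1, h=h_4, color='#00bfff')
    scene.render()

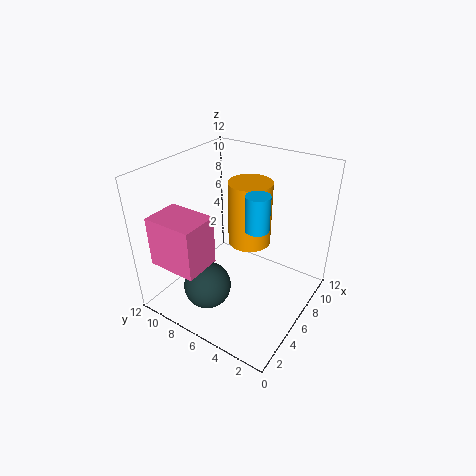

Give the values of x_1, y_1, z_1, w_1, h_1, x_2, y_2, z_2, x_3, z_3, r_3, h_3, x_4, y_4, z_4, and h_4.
x_1 = 0.5; y_1 = 6.5; z_1 = 5; w_1 = 3; h_1 = 4; x_2 = 3.5; y_2 = 7.5; z_2 = 2; x_3 = 9.5; z_3 = 3.5; r_3 = 2; h_3 = 6; x_4 = 6.5; y_4 = 4.5; z_4 = 7; h_4 = 3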